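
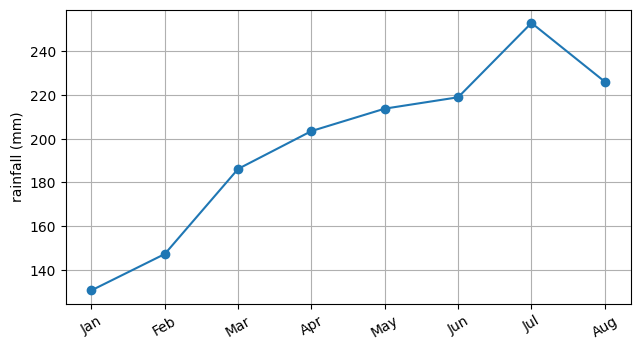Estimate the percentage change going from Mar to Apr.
Mar ≈ 180, Apr ≈ 200; (200 − 180) / 180 ≈ +11.1%.

≈ +11.1%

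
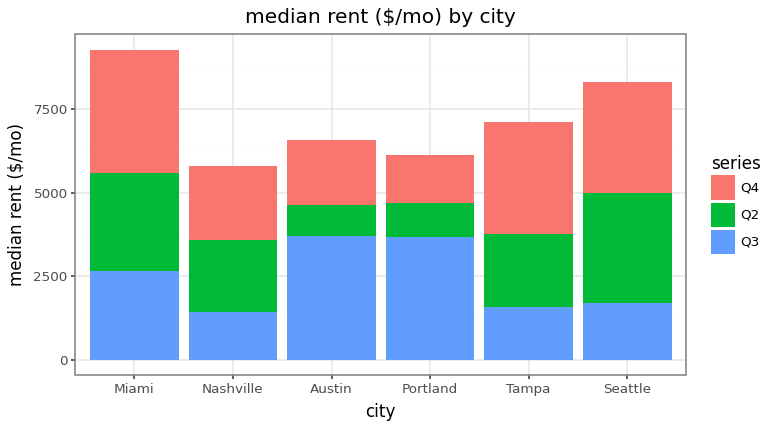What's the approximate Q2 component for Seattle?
≈ 3000

Q2 top ≈ 5000, bottom ≈ 2000; segment ≈ 3000.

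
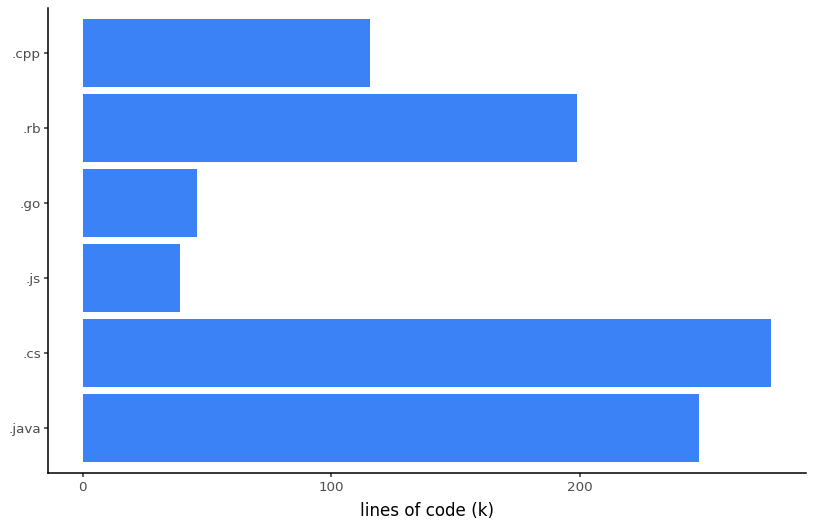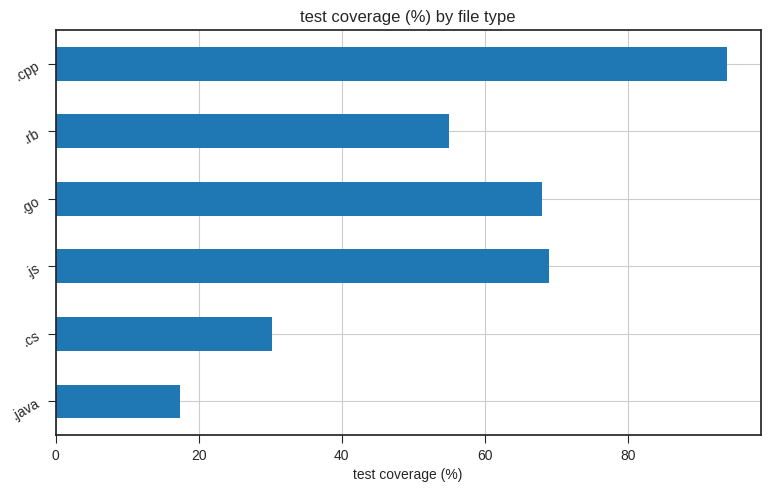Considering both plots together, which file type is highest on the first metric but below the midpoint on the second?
.cs

Chart 2 median test coverage (%) ≈ 60; below-median file types: .java, .cs, .rb. Among those, .cs has the highest lines of code (k) (≈ 300).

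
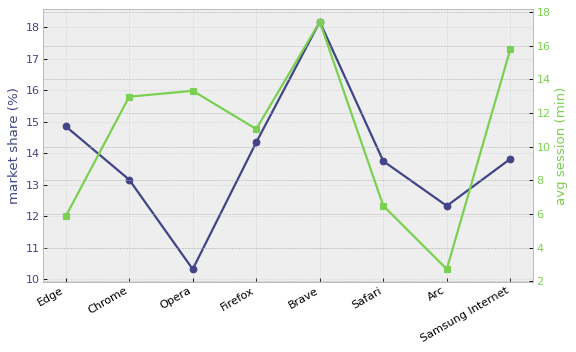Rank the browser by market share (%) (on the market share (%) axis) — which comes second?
Top 3 (on the market share (%) axis): Brave ≈ 18, Edge ≈ 15, Firefox ≈ 14.

Edge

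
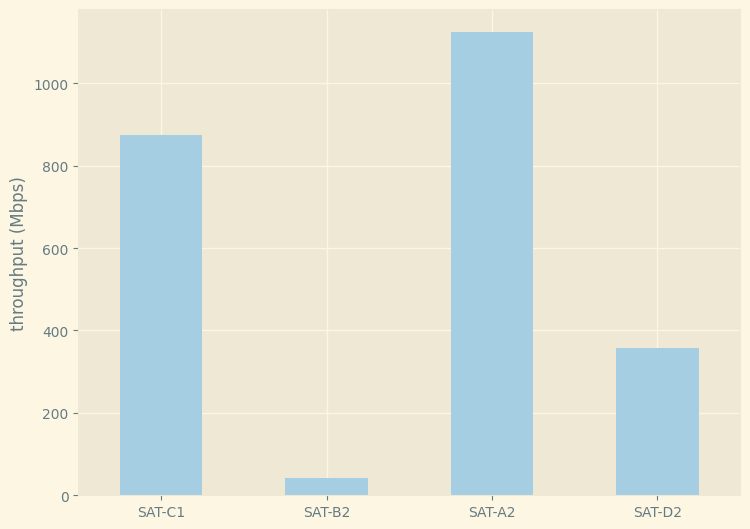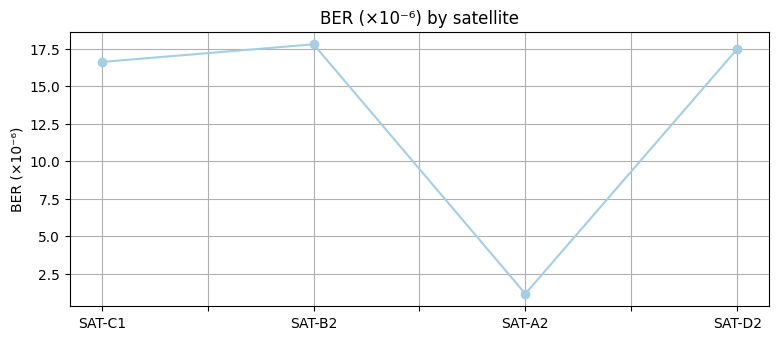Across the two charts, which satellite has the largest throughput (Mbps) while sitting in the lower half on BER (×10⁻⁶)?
Chart 2 median BER (×10⁻⁶) ≈ 18; below-median satellites: SAT-C1, SAT-A2. Among those, SAT-A2 has the highest throughput (Mbps) (≈ 1200).

SAT-A2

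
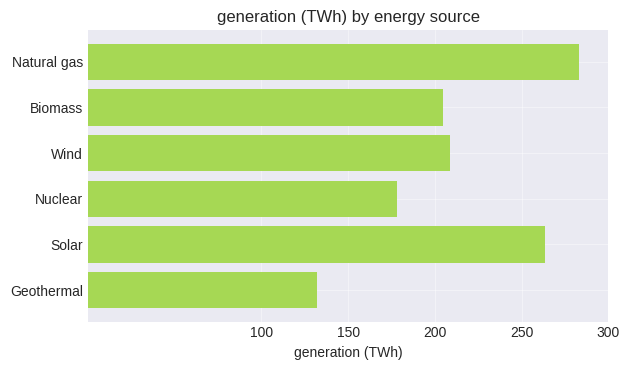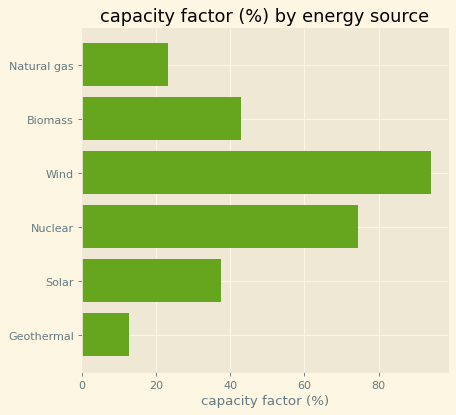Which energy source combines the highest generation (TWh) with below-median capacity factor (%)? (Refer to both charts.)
Natural gas

Chart 2 median capacity factor (%) ≈ 40; below-median energy sources: Natural gas, Solar, Geothermal. Among those, Natural gas has the highest generation (TWh) (≈ 300).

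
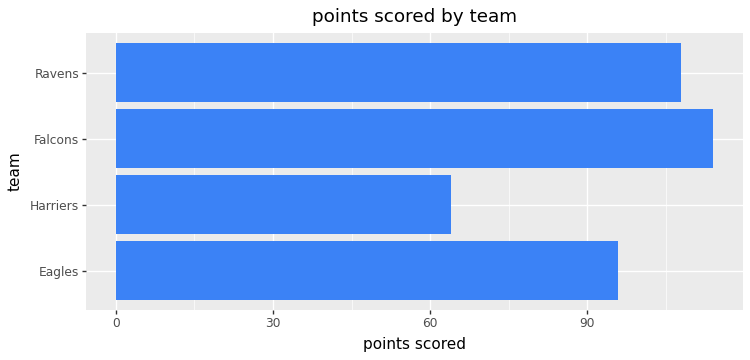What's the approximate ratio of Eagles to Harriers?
Eagles ≈ 100, Harriers ≈ 60; 100/60 ≈ 1.67.

≈ 1.67×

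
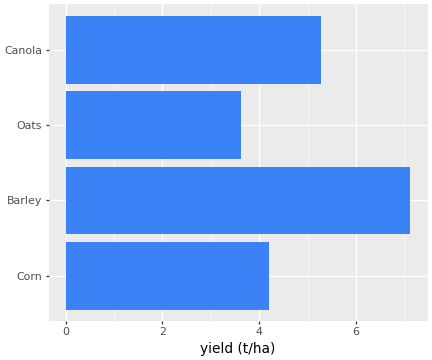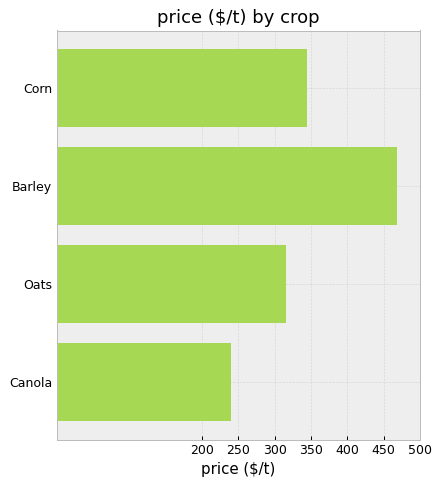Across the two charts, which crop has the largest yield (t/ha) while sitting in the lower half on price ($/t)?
Canola

Chart 2 median price ($/t) ≈ 350; below-median crops: Oats, Canola. Among those, Canola has the highest yield (t/ha) (≈ 5).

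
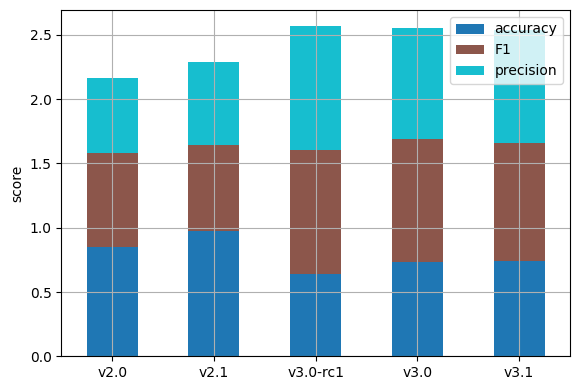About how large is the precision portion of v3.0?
≈ 1.0

precision top ≈ 2.5, bottom ≈ 1.5; segment ≈ 1.0.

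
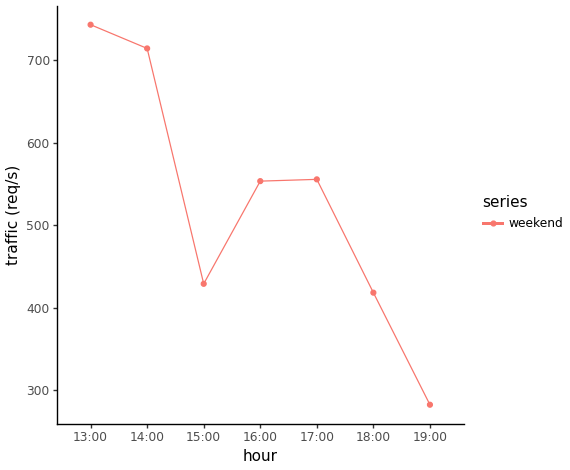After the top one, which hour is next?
Top 3: 13:00 ≈ 750, 14:00 ≈ 700, 17:00 ≈ 550.

14:00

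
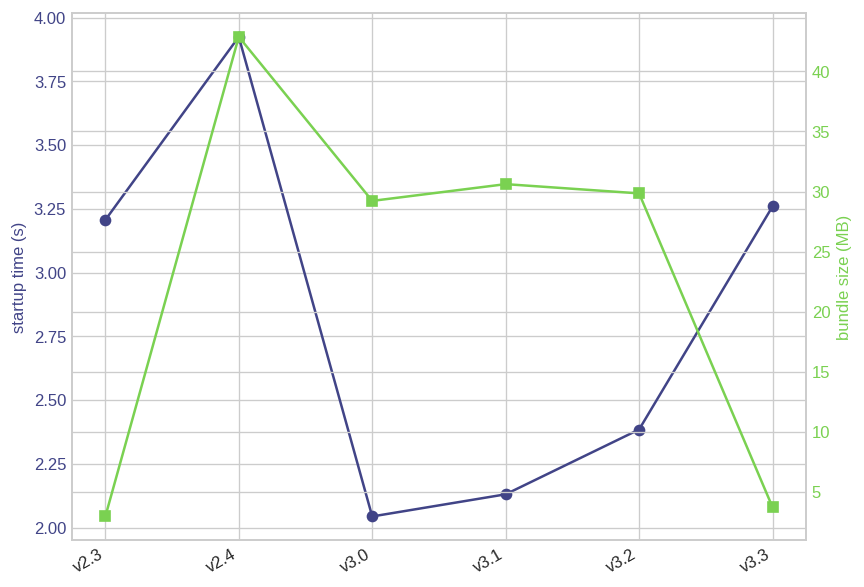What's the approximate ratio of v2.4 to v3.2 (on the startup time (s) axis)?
≈ 1.67×

v2.4 ≈ 4.0, v3.2 ≈ 2.4; 4.0/2.4 ≈ 1.67.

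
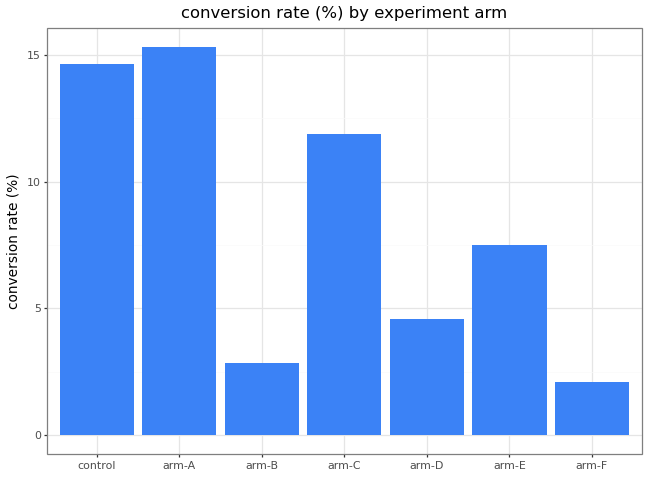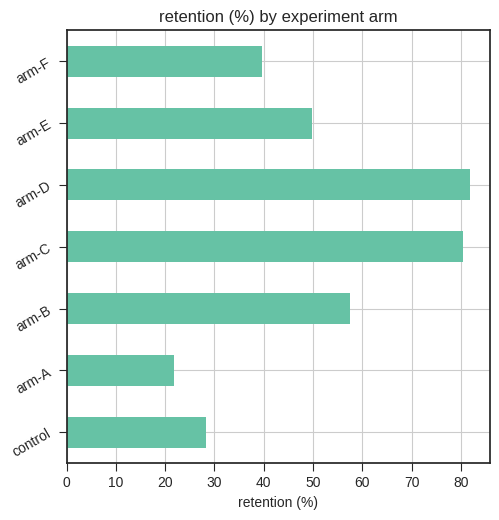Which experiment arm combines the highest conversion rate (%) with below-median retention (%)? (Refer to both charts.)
arm-A

Chart 2 median retention (%) ≈ 50; below-median experiment arms: control, arm-A, arm-F. Among those, arm-A has the highest conversion rate (%) (≈ 16).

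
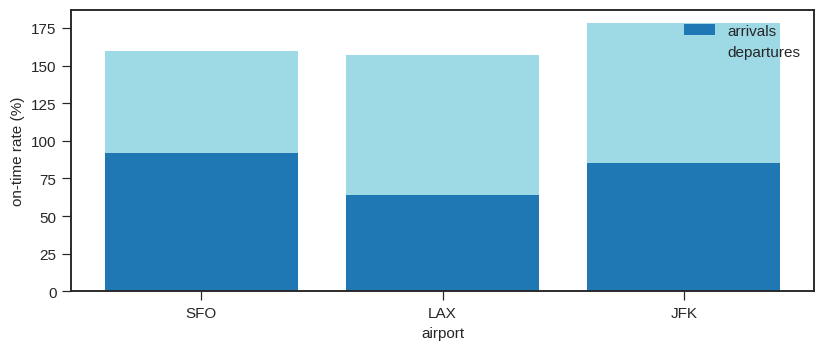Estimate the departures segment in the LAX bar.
departures top ≈ 160, bottom ≈ 60; segment ≈ 100.

≈ 100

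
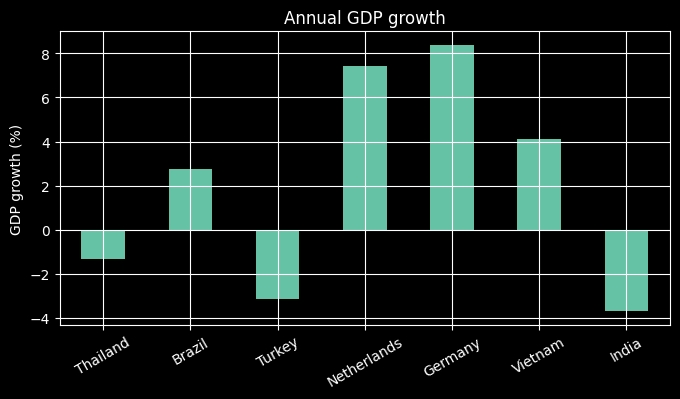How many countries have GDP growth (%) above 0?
Above 0: Brazil, Netherlands, Germany, Vietnam.

4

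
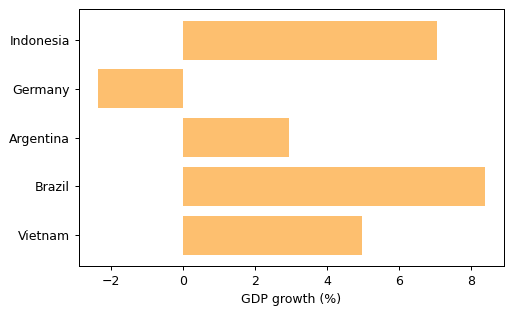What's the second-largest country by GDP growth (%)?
Top 3: Brazil ≈ 8, Indonesia ≈ 7, Vietnam ≈ 5.

Indonesia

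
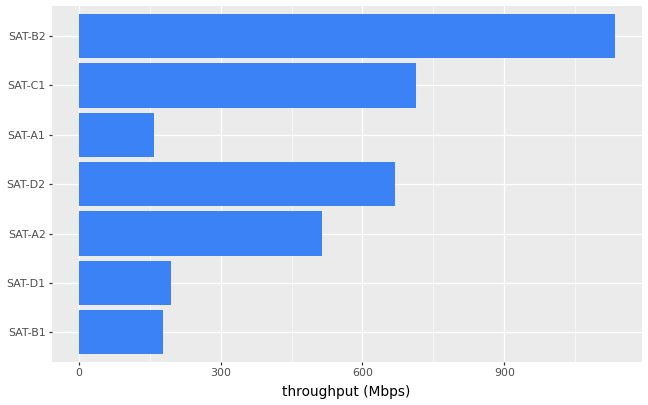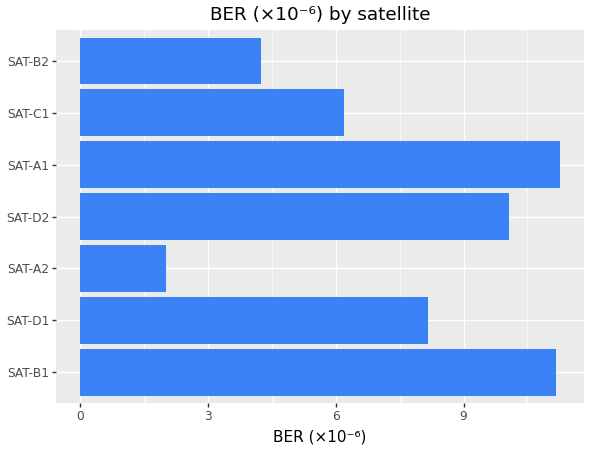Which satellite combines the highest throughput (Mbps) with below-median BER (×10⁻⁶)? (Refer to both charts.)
Chart 2 median BER (×10⁻⁶) ≈ 8; below-median satellites: SAT-A2, SAT-C1, SAT-B2. Among those, SAT-B2 has the highest throughput (Mbps) (≈ 1200).

SAT-B2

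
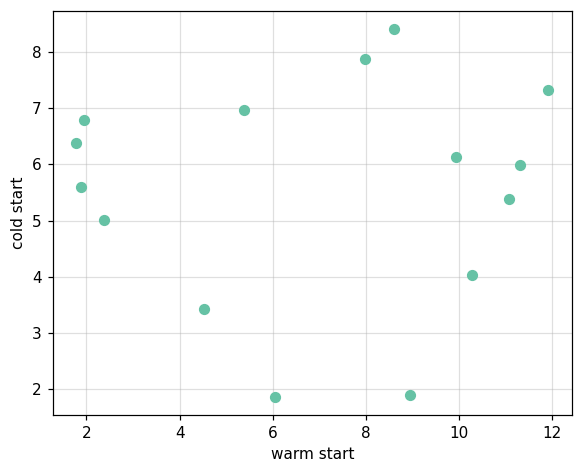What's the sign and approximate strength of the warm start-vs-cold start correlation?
Points are roughly uncorrelated; weak (|r| ≈ 0.0).

no clear correlation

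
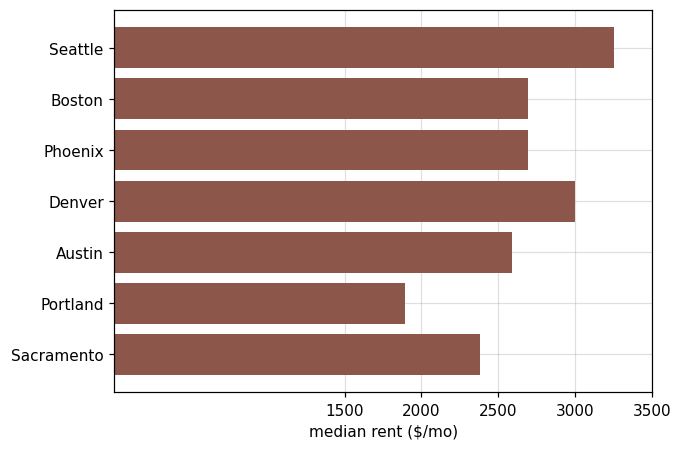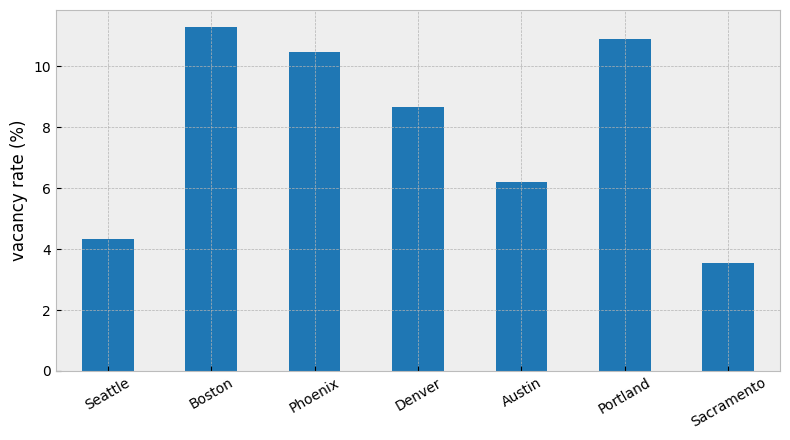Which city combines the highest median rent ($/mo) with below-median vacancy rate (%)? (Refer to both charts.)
Seattle

Chart 2 median vacancy rate (%) ≈ 8; below-median cities: Seattle, Austin, Sacramento. Among those, Seattle has the highest median rent ($/mo) (≈ 3500).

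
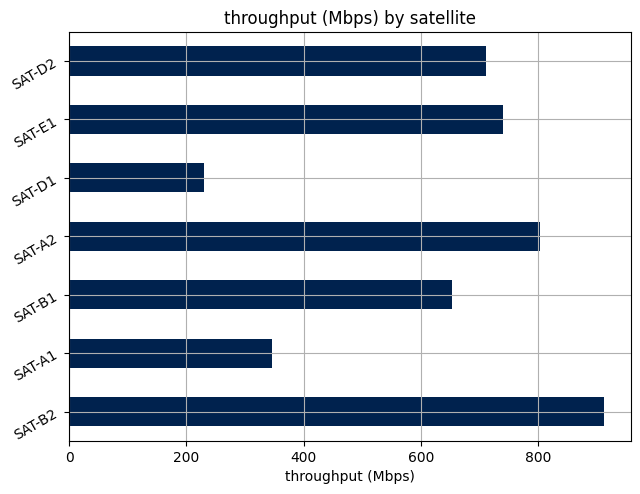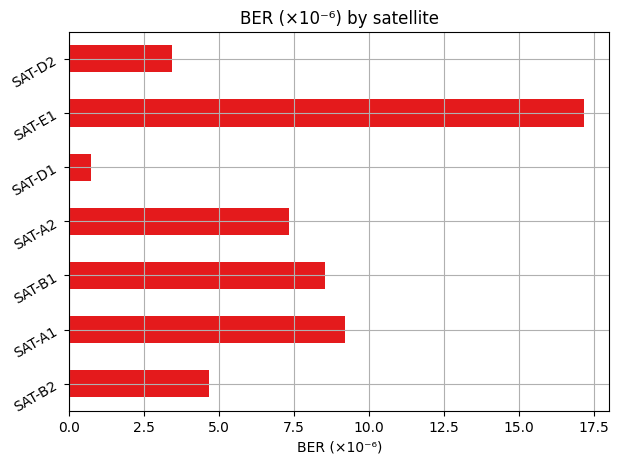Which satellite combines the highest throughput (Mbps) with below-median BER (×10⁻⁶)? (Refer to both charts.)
Chart 2 median BER (×10⁻⁶) ≈ 8; below-median satellites: SAT-B2, SAT-D1, SAT-D2. Among those, SAT-B2 has the highest throughput (Mbps) (≈ 900).

SAT-B2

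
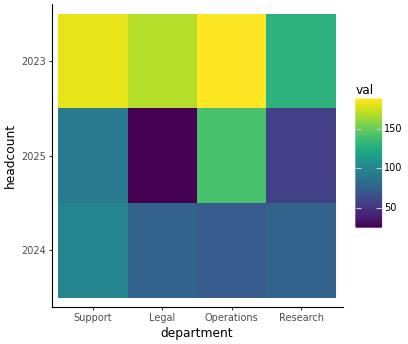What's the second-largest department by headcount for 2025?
Top 3 for 2025: Operations ≈ 140, Support ≈ 100, Research ≈ 60.

Support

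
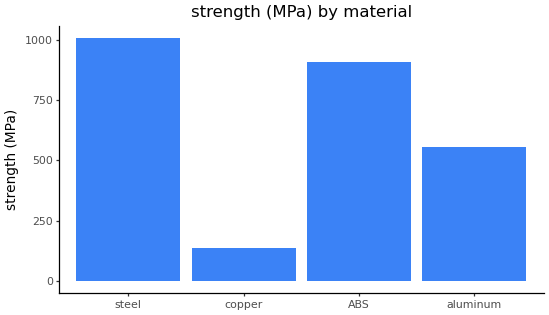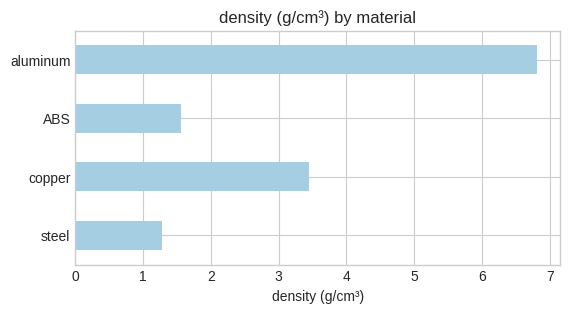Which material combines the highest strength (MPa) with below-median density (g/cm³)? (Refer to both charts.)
steel

Chart 2 median density (g/cm³) ≈ 2; below-median materials: steel, ABS. Among those, steel has the highest strength (MPa) (≈ 1000).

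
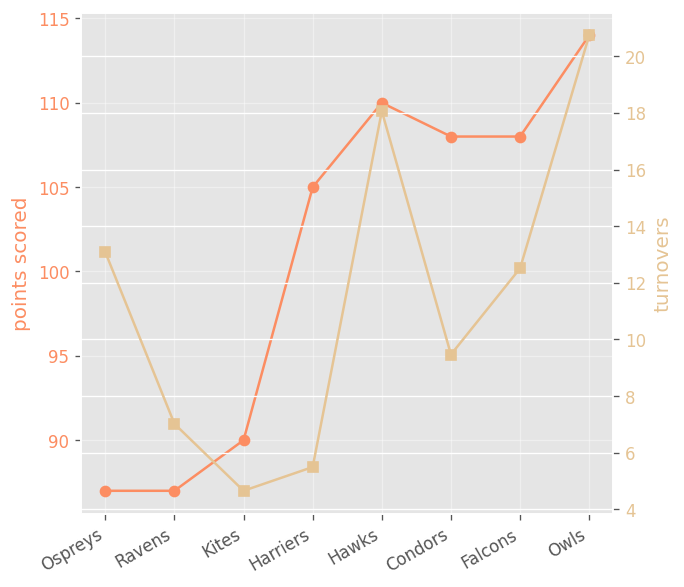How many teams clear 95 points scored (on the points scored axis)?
5

Above 95: Harriers, Hawks, Condors, Falcons, Owls.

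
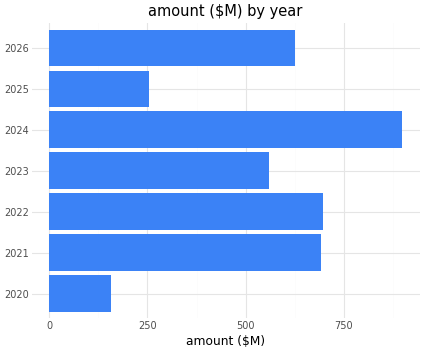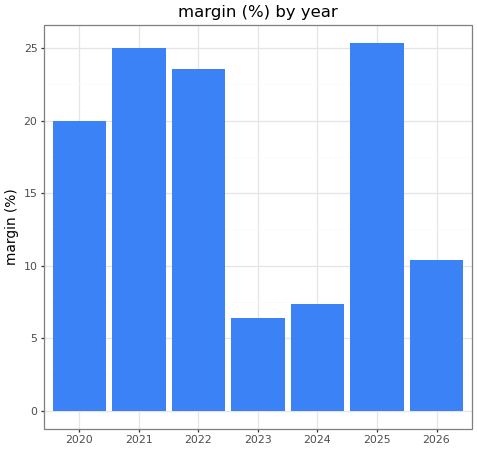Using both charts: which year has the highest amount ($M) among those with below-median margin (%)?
2024

Chart 2 median margin (%) ≈ 20; below-median years: 2023, 2024, 2026. Among those, 2024 has the highest amount ($M) (≈ 900).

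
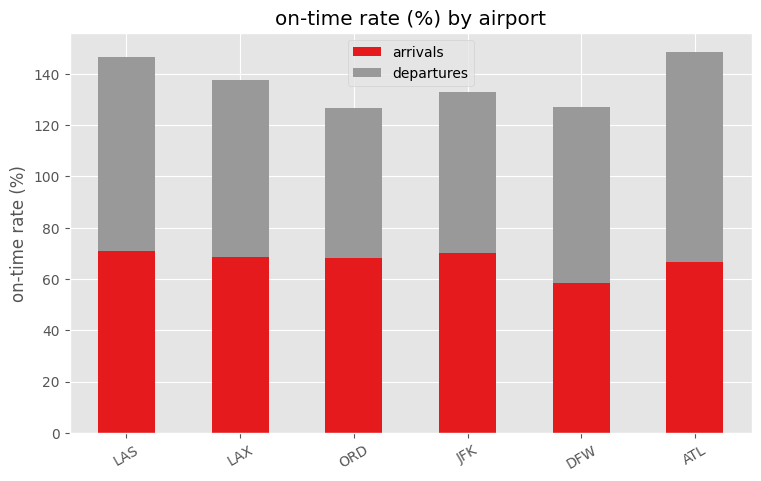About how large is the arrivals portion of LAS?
≈ 80

arrivals top ≈ 80, bottom ≈ 0; segment ≈ 80.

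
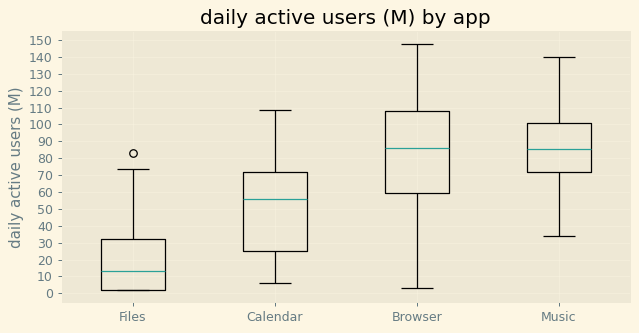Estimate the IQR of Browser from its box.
Q3 ≈ 110, Q1 ≈ 60; IQR ≈ 50.

≈ 50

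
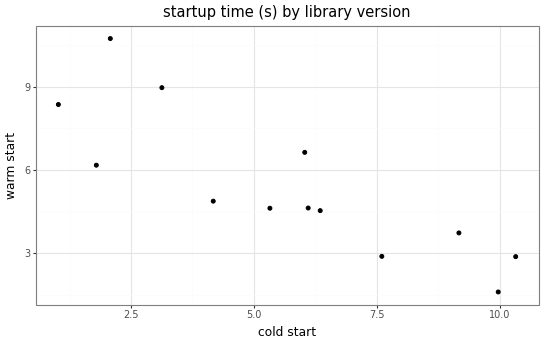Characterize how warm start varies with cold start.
negative, strong

Points are negatively correlated; strong (|r| ≈ 0.8).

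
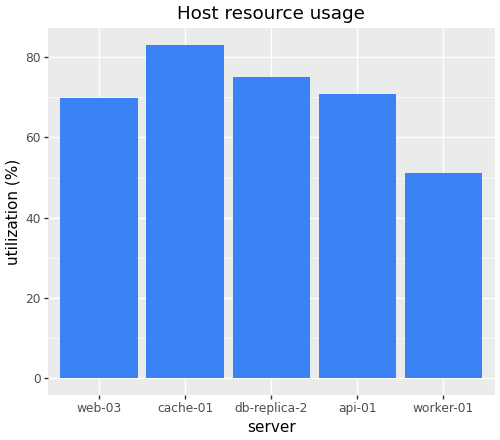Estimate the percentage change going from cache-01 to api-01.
≈ -12.5%

cache-01 ≈ 80, api-01 ≈ 70; (70 − 80) / 80 ≈ -12.5%.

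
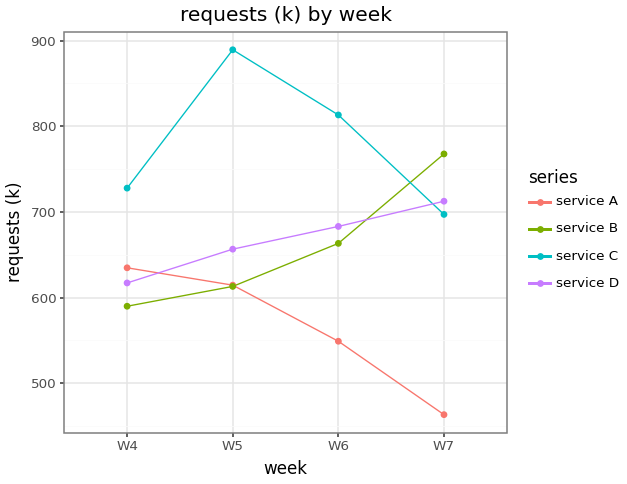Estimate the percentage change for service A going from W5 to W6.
≈ -8.3%

W5 ≈ 600, W6 ≈ 550; (550 − 600) / 600 ≈ -8.3%.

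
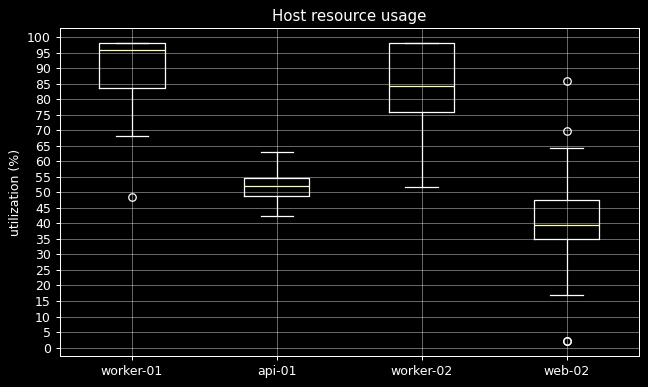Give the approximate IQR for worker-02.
≈ 25

Q3 ≈ 100, Q1 ≈ 75; IQR ≈ 25.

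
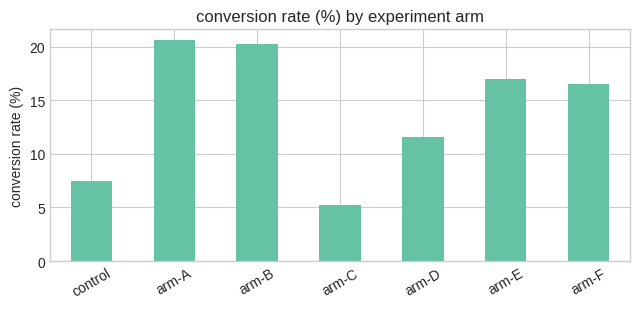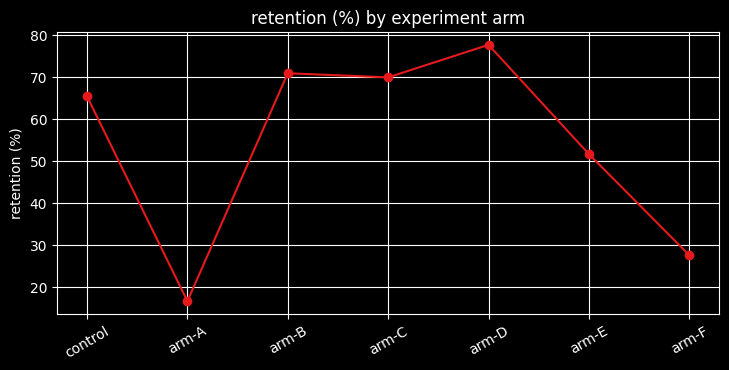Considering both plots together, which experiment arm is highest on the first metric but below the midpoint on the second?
Chart 2 median retention (%) ≈ 70; below-median experiment arms: arm-A, arm-E, arm-F. Among those, arm-A has the highest conversion rate (%) (≈ 20).

arm-A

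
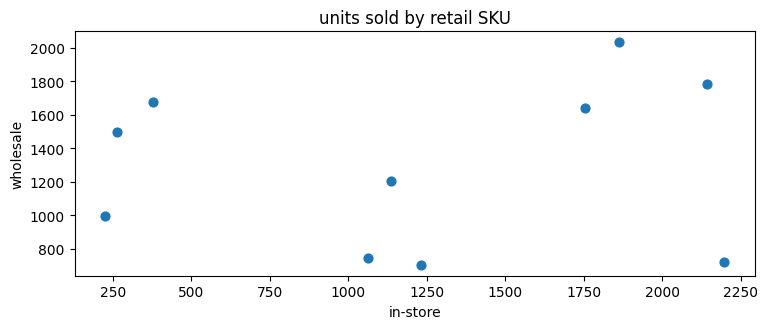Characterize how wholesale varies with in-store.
no clear correlation

Points are roughly uncorrelated; weak (|r| ≈ 0.1).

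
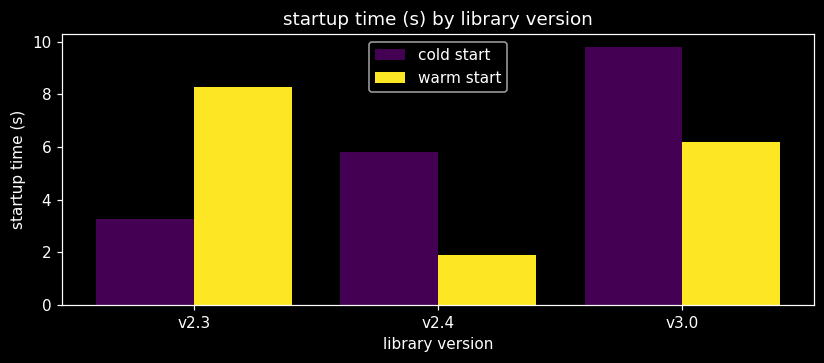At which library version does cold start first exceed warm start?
v2.3: cold start ≈ 3 vs warm start ≈ 8 (not yet); v2.4: cold start ≈ 6 vs warm start ≈ 2 (first crossover).

v2.4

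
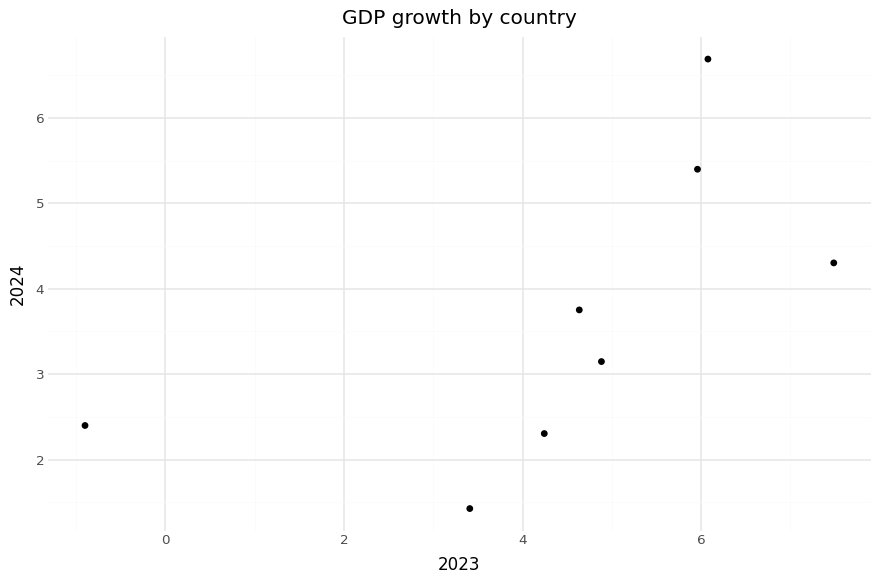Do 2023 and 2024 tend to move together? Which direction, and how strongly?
Points are positively correlated; moderate (|r| ≈ 0.6).

positive, moderate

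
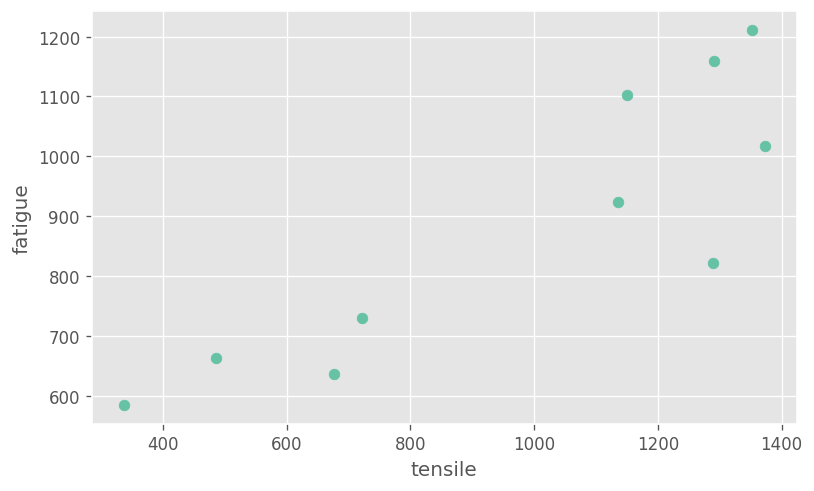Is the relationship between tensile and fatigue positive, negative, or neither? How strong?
Points are positively correlated; strong (|r| ≈ 0.9).

positive, strong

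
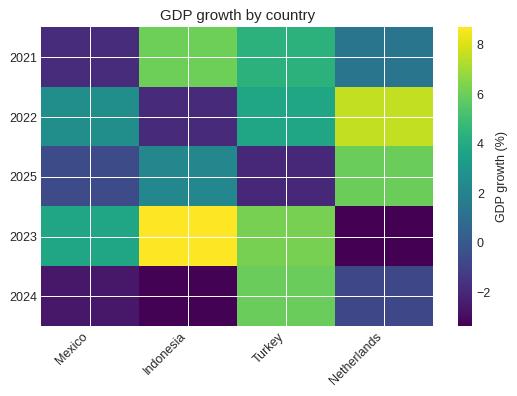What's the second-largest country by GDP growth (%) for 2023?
Top 3 for 2023: Indonesia ≈ 8, Turkey ≈ 6, Mexico ≈ 4.

Turkey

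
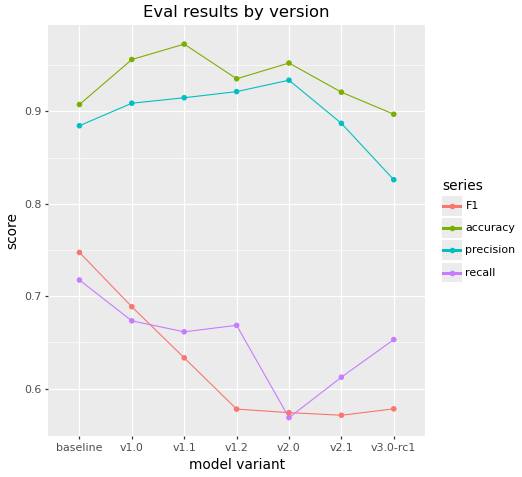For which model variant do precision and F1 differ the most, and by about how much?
v2.0, ≈ 0.40

v2.0: precision ≈ 0.95, F1 ≈ 0.55 → gap ≈ 0.40. Next-largest (v1.2) is only ≈ 0.30.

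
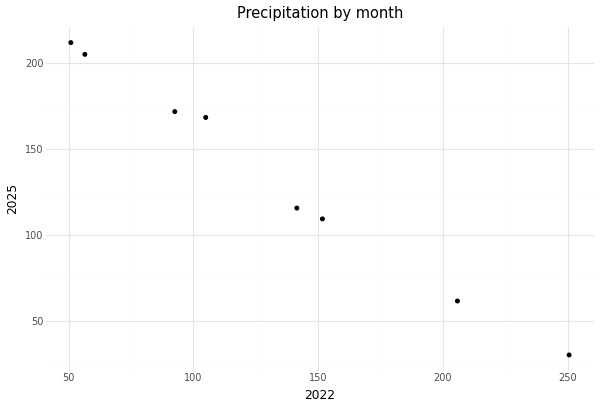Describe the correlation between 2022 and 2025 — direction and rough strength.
negative, strong

Points are negatively correlated; strong (|r| ≈ 1.0).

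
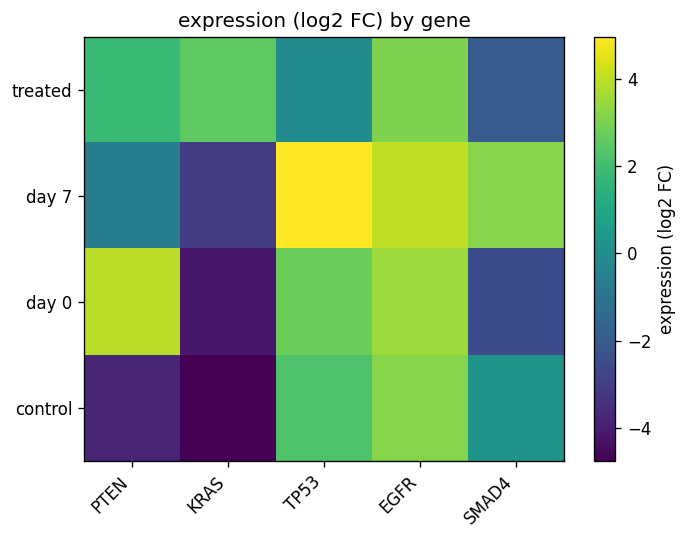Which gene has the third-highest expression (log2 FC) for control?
Top 4 for control: EGFR ≈ 3, TP53 ≈ 2, SMAD4 ≈ 0, PTEN ≈ -4.

SMAD4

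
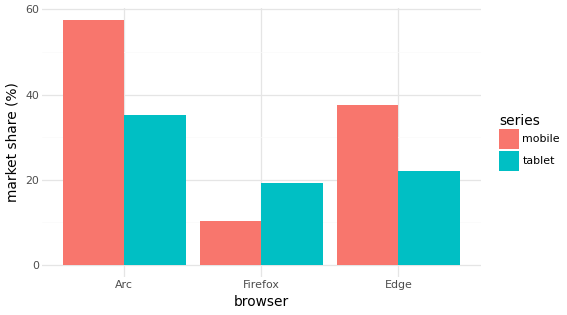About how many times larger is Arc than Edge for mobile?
Arc ≈ 55, Edge ≈ 40; 55/40 ≈ 1.38.

≈ 1.38×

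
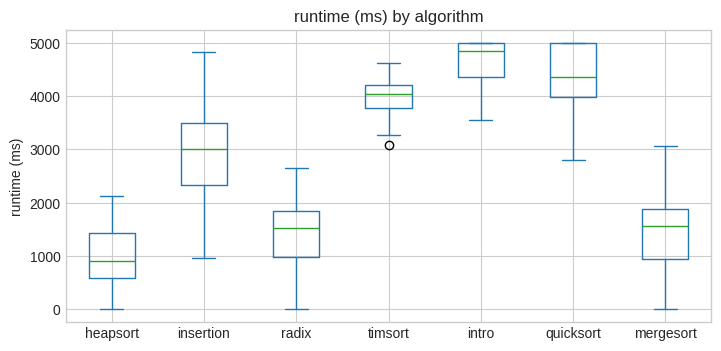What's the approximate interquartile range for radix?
≈ 1000

Q3 ≈ 2000, Q1 ≈ 1000; IQR ≈ 1000.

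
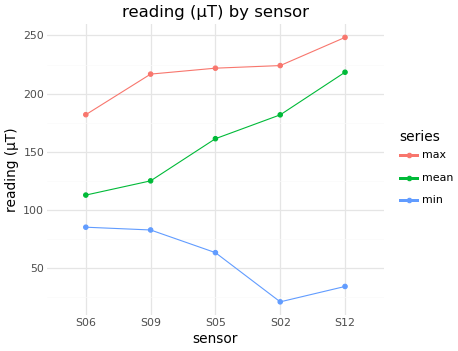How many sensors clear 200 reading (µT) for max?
4

Above 200: S09, S05, S02, S12.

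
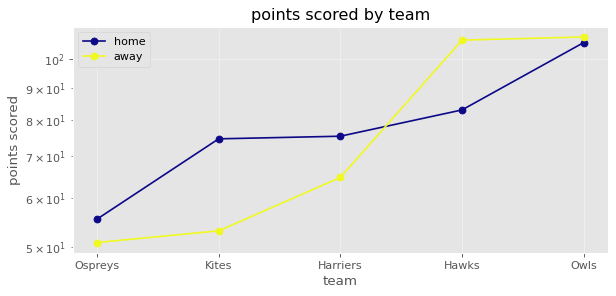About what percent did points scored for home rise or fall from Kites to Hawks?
Kites ≈ 75, Hawks ≈ 85; (85 − 75) / 75 ≈ +13.3%.

≈ +13.3%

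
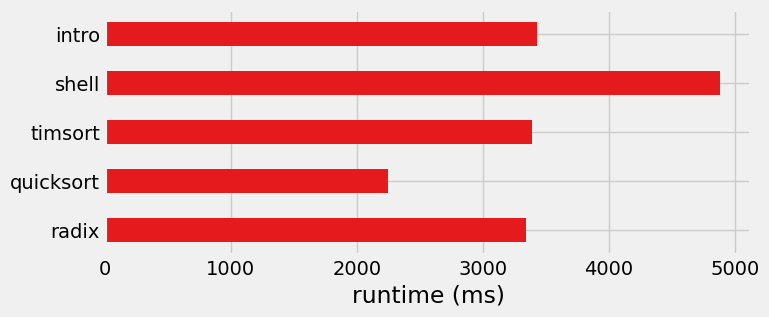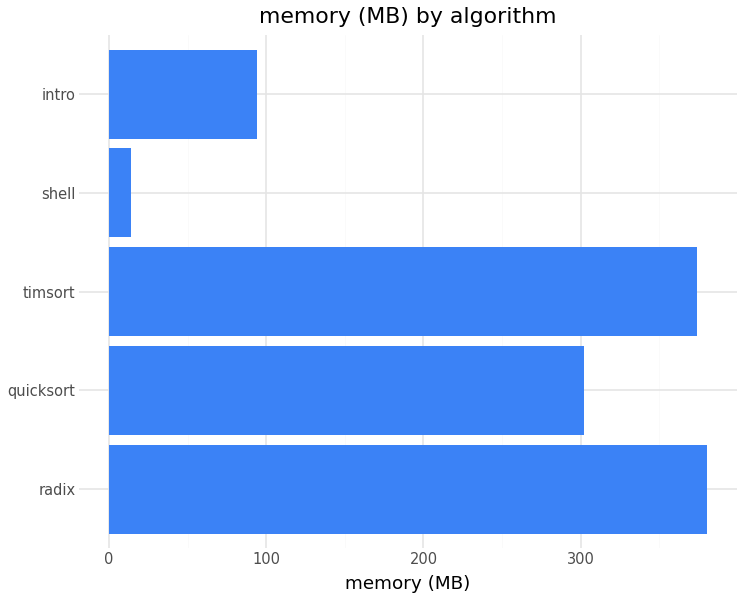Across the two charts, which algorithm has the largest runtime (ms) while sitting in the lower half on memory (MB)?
Chart 2 median memory (MB) ≈ 300; below-median algorithms: shell, intro. Among those, shell has the highest runtime (ms) (≈ 5000).

shell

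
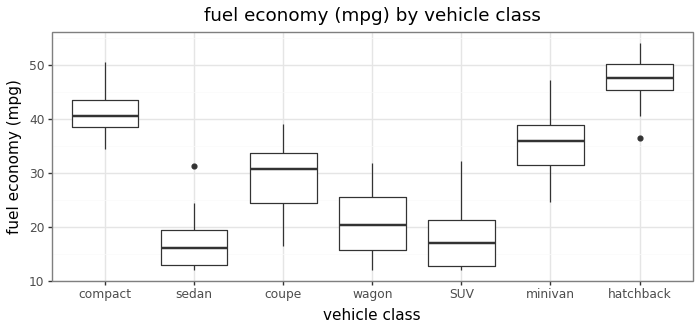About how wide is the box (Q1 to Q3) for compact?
Q3 ≈ 45, Q1 ≈ 40; IQR ≈ 5.

≈ 5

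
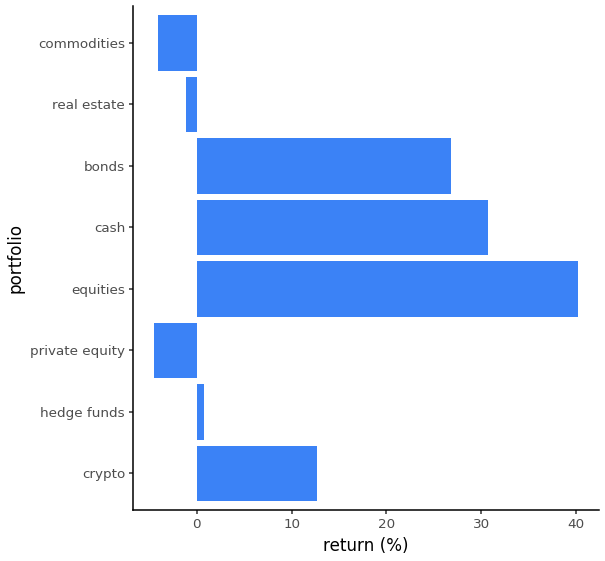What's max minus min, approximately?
Max equities ≈ 40, min private equity ≈ -5; range ≈ 45.

≈ 45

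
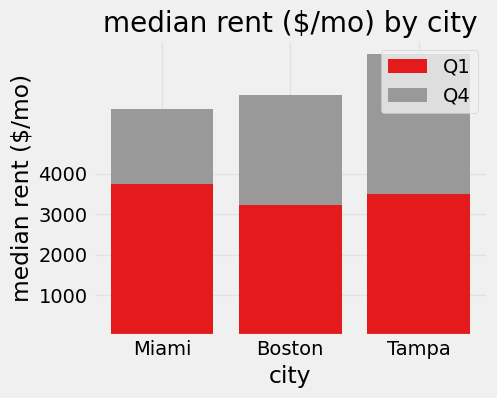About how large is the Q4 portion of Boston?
≈ 3000

Q4 top ≈ 6000, bottom ≈ 3000; segment ≈ 3000.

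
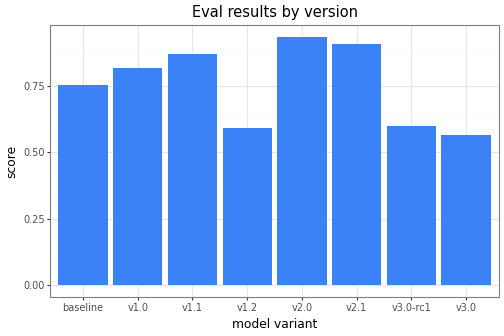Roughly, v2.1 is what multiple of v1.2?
v2.1 ≈ 0.9, v1.2 ≈ 0.6; 0.9/0.6 ≈ 1.5.

≈ 1.5×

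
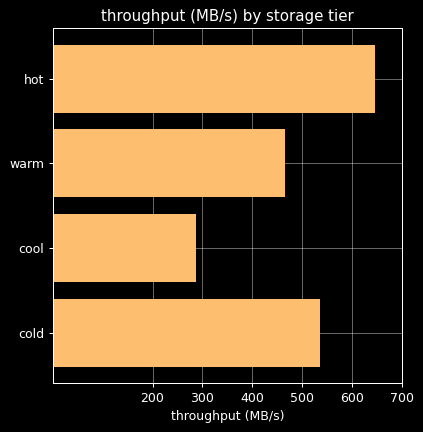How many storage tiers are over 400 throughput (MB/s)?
3

Above 400: hot, warm, cold.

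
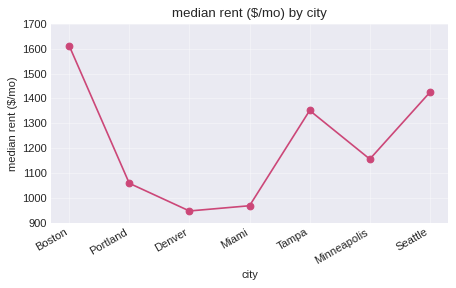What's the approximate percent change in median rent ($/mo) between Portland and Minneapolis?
≈ +9.1%

Portland ≈ 1100, Minneapolis ≈ 1200; (1200 − 1100) / 1100 ≈ +9.1%.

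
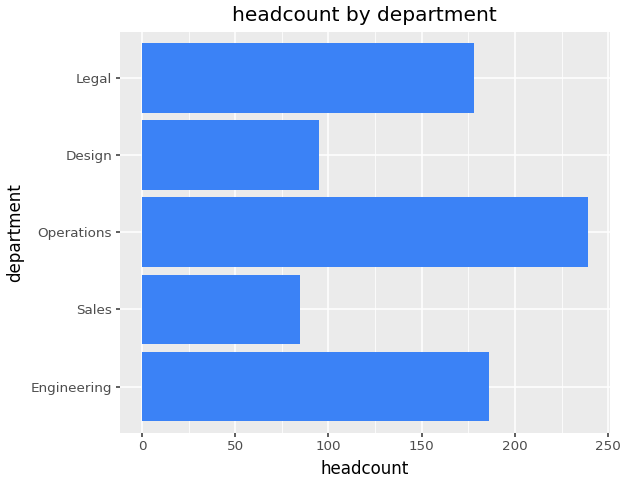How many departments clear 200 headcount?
Above 200: Operations.

1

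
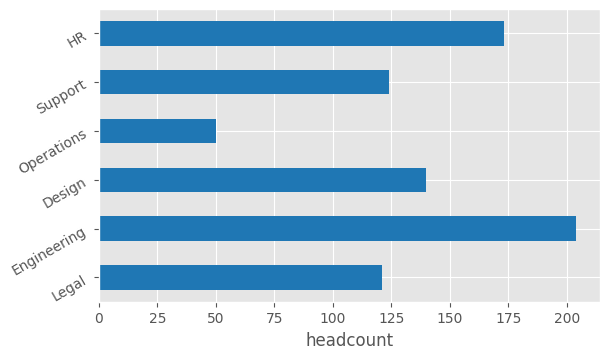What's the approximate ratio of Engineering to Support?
≈ 1.67×

Engineering ≈ 200, Support ≈ 120; 200/120 ≈ 1.67.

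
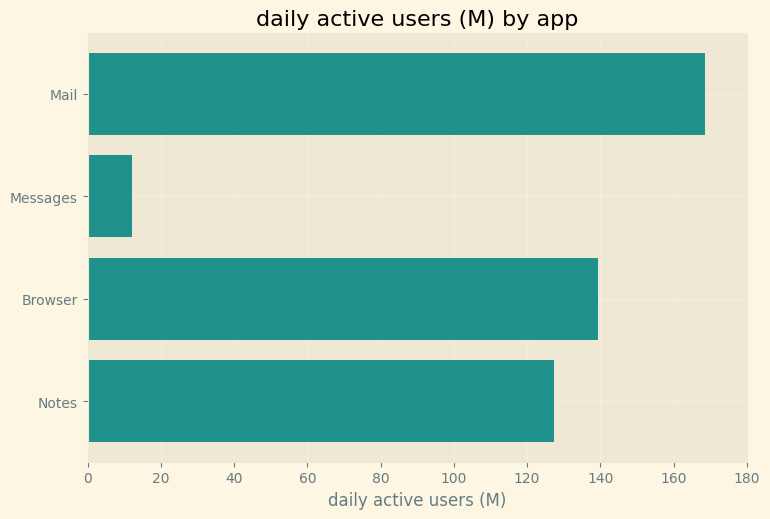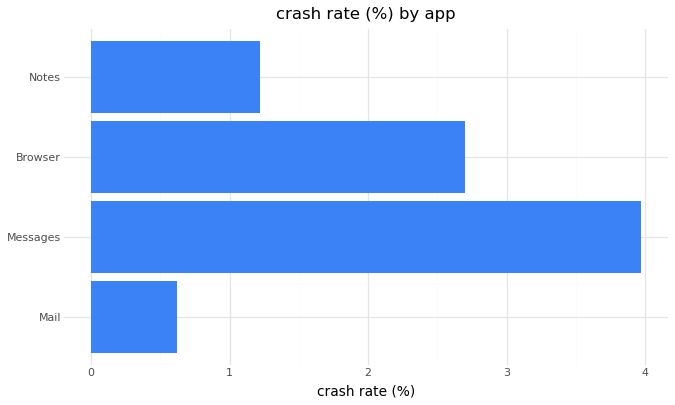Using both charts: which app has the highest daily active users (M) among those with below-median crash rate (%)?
Chart 2 median crash rate (%) ≈ 2; below-median apps: Mail, Notes. Among those, Mail has the highest daily active users (M) (≈ 160).

Mail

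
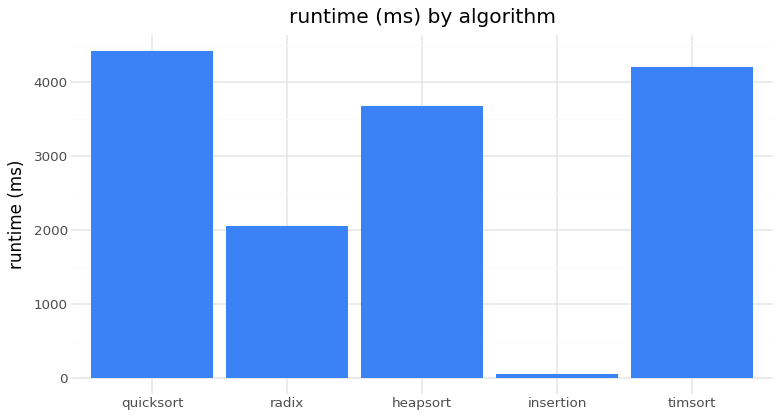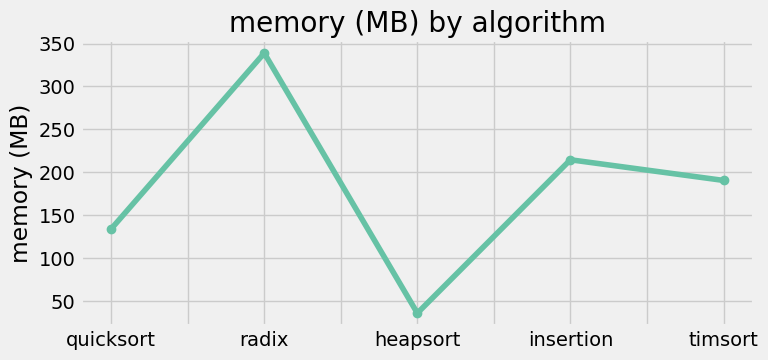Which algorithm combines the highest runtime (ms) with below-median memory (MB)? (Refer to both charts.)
Chart 2 median memory (MB) ≈ 200; below-median algorithms: quicksort, heapsort. Among those, quicksort has the highest runtime (ms) (≈ 4500).

quicksort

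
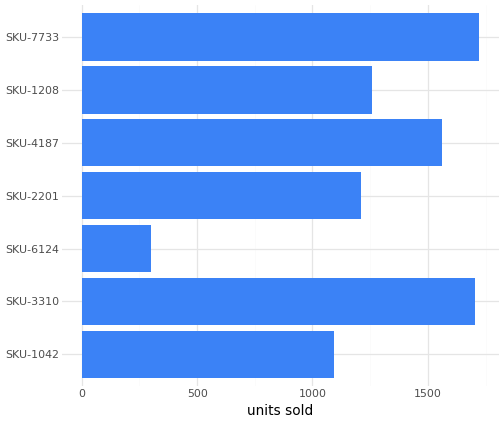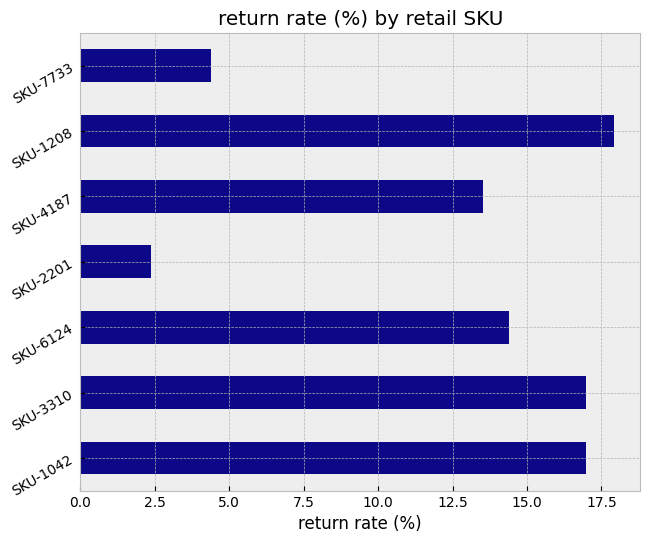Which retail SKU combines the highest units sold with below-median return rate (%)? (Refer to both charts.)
Chart 2 median return rate (%) ≈ 14; below-median retail SKUs: SKU-2201, SKU-4187, SKU-7733. Among those, SKU-7733 has the highest units sold (≈ 1800).

SKU-7733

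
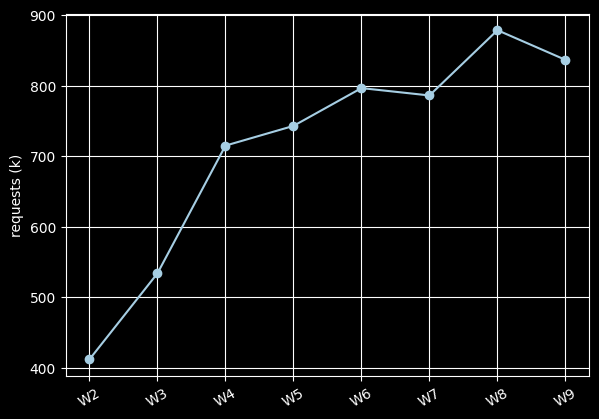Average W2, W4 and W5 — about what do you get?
≈ 617

(400 + 700 + 750) / 3 ≈ 617.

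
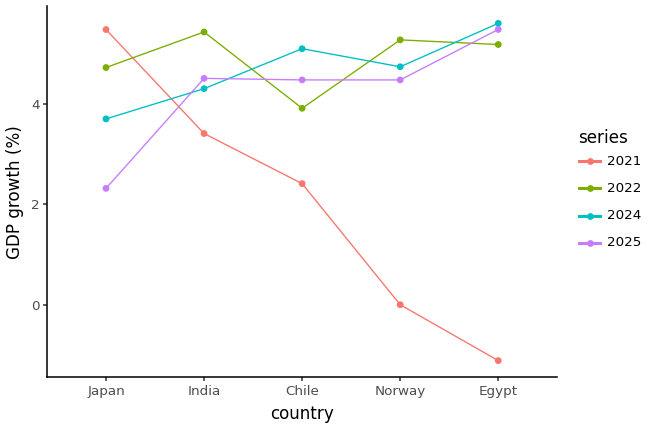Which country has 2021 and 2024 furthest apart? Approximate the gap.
Egypt: 2021 ≈ -1, 2024 ≈ 6 → gap ≈ 7. Next-largest (Norway) is only ≈ 5.

Egypt, ≈ 7 %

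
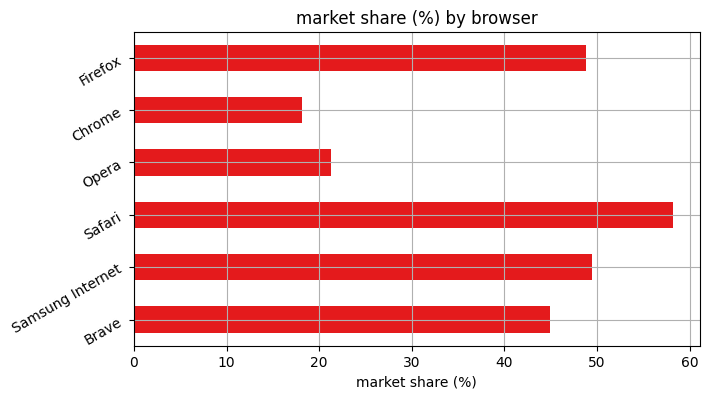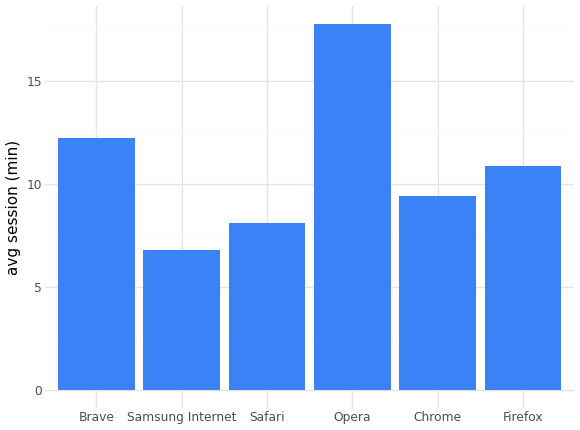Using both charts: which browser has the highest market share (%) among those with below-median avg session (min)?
Safari

Chart 2 median avg session (min) ≈ 10; below-median browsers: Samsung Internet, Safari, Chrome. Among those, Safari has the highest market share (%) (≈ 60).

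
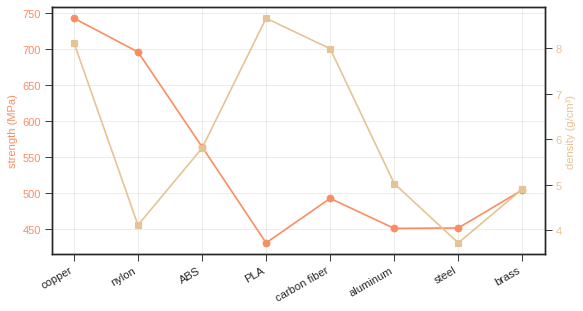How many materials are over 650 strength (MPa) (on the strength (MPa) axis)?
Above 650: copper, nylon.

2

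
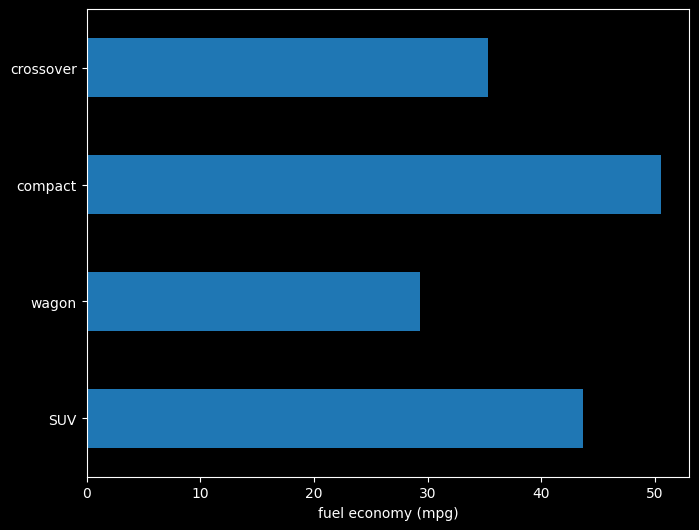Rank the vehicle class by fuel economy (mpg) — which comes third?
crossover

Top 4: compact ≈ 50, SUV ≈ 45, crossover ≈ 35, wagon ≈ 30.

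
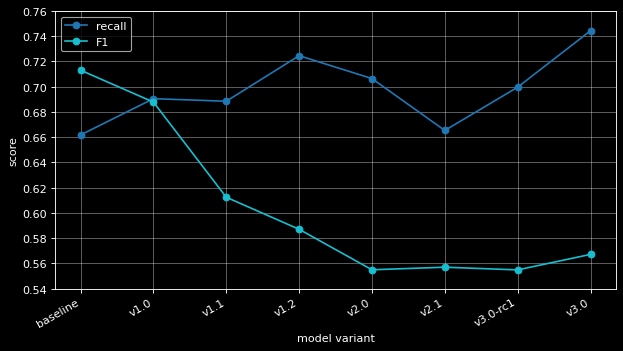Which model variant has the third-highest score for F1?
v1.1

Top 4 for F1: baseline ≈ 0.72, v1.0 ≈ 0.68, v1.1 ≈ 0.62, v1.2 ≈ 0.58.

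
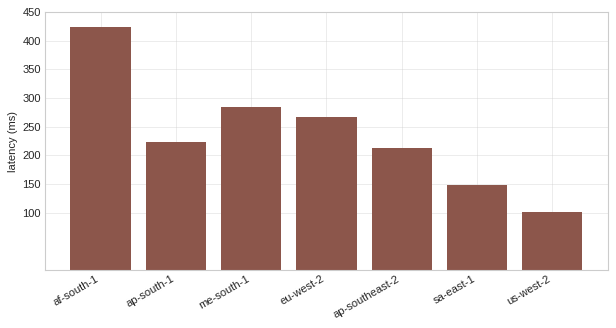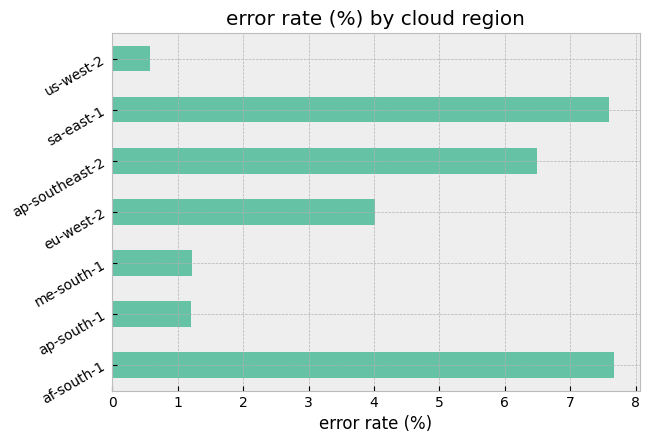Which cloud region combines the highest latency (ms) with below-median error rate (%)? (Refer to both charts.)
me-south-1

Chart 2 median error rate (%) ≈ 4; below-median cloud regions: ap-south-1, me-south-1, us-west-2. Among those, me-south-1 has the highest latency (ms) (≈ 300).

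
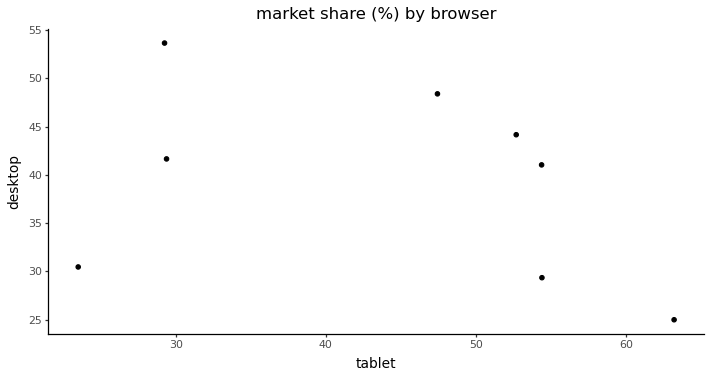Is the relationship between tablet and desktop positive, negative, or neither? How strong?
Points are negatively correlated; weak (|r| ≈ 0.3).

negative, weak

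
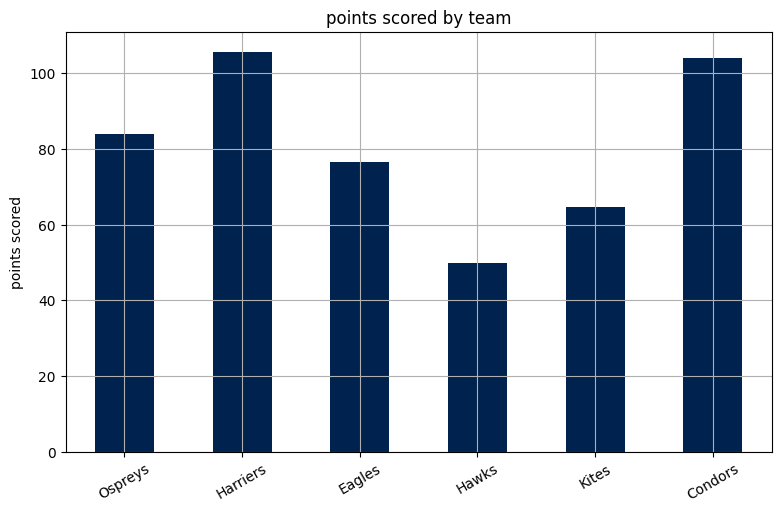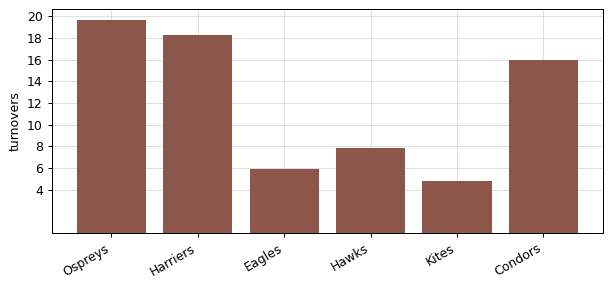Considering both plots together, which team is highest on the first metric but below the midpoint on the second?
Eagles

Chart 2 median turnovers ≈ 12; below-median teams: Eagles, Hawks, Kites. Among those, Eagles has the highest points scored (≈ 80).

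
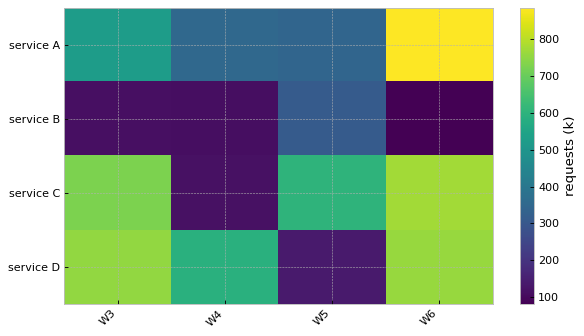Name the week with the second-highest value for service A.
W3

Top 3 for service A: W6 ≈ 900, W3 ≈ 500, W4 ≈ 400.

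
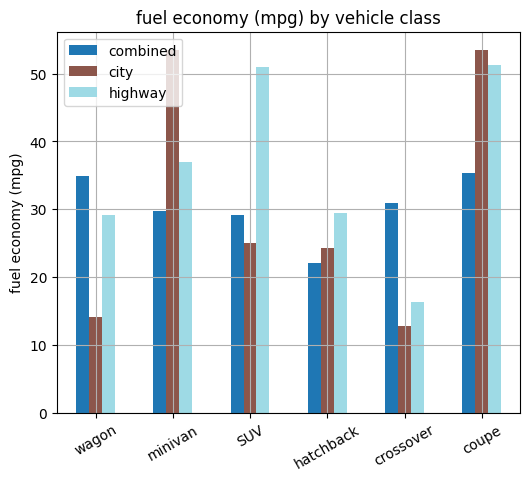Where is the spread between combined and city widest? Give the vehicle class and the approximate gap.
minivan, ≈ 25 mpg

minivan: combined ≈ 30, city ≈ 55 → gap ≈ 25. Next-largest (wagon) is only ≈ 20.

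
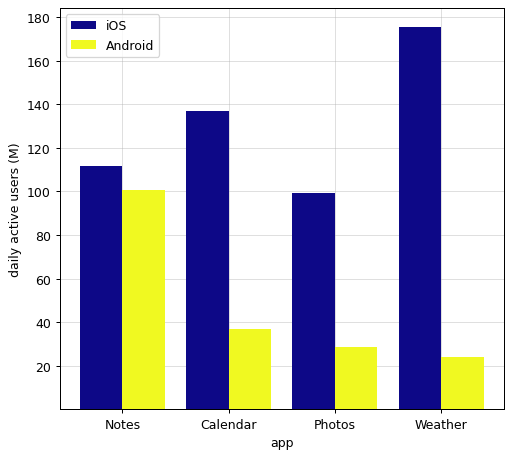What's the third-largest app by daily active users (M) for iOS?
Notes

Top 4 for iOS: Weather ≈ 180, Calendar ≈ 140, Notes ≈ 120, Photos ≈ 100.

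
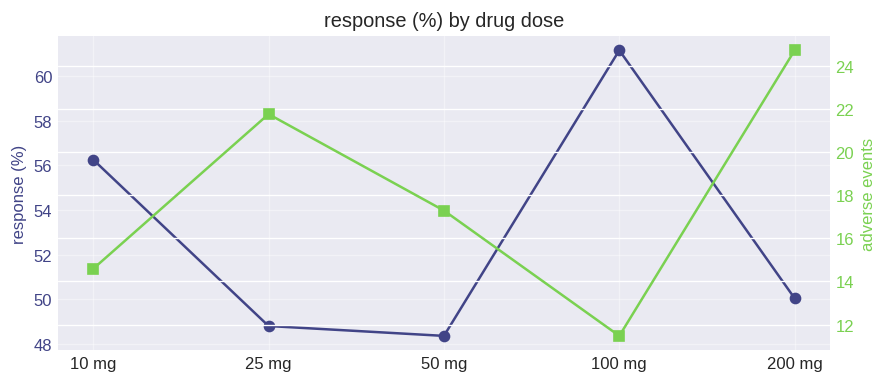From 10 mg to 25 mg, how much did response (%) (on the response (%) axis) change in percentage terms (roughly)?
10 mg ≈ 56, 25 mg ≈ 48; (48 − 56) / 56 ≈ -14.3%.

≈ -14.3%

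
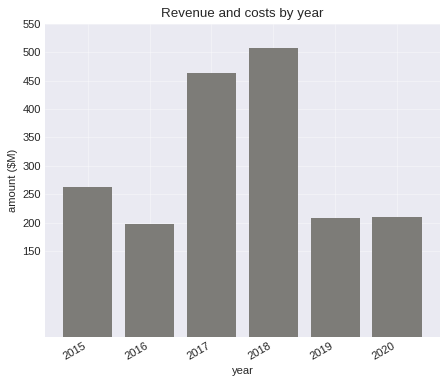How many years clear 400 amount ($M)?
Above 400: 2017, 2018.

2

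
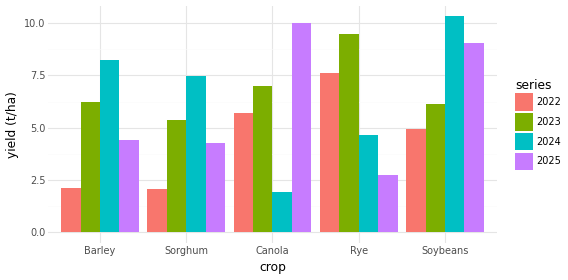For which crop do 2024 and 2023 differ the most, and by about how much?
Canola: 2024 ≈ 2, 2023 ≈ 7 → gap ≈ 5. Next-largest (Rye) is only ≈ 4.

Canola, ≈ 5 t/ha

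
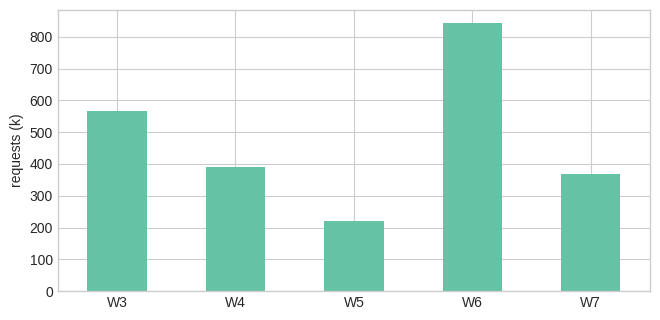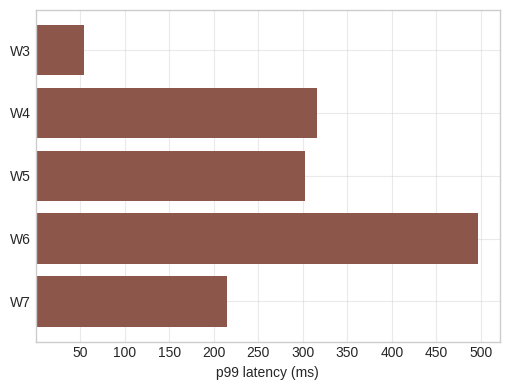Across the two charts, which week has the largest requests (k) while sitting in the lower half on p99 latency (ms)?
W3

Chart 2 median p99 latency (ms) ≈ 300; below-median weeks: W3, W7. Among those, W3 has the highest requests (k) (≈ 600).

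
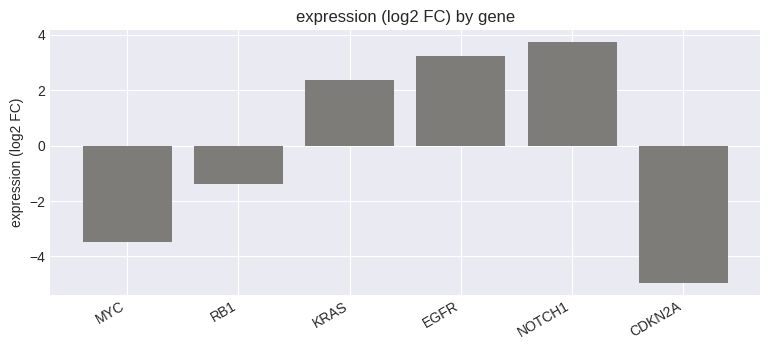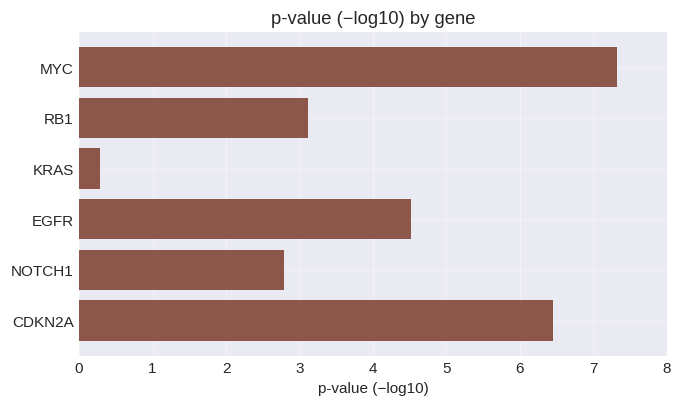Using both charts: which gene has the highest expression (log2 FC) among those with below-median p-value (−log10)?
NOTCH1

Chart 2 median p-value (−log10) ≈ 4; below-median genes: RB1, KRAS, NOTCH1. Among those, NOTCH1 has the highest expression (log2 FC) (≈ 3.5).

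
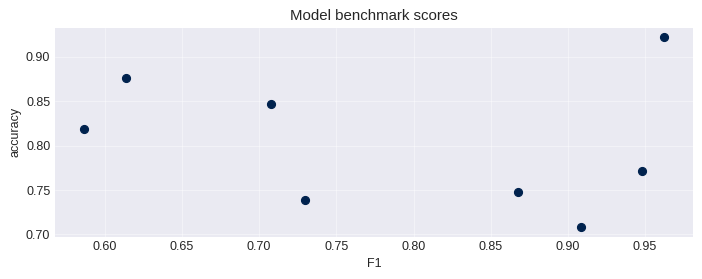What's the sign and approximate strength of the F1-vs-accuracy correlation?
no clear correlation

Points are roughly uncorrelated; weak (|r| ≈ 0.2).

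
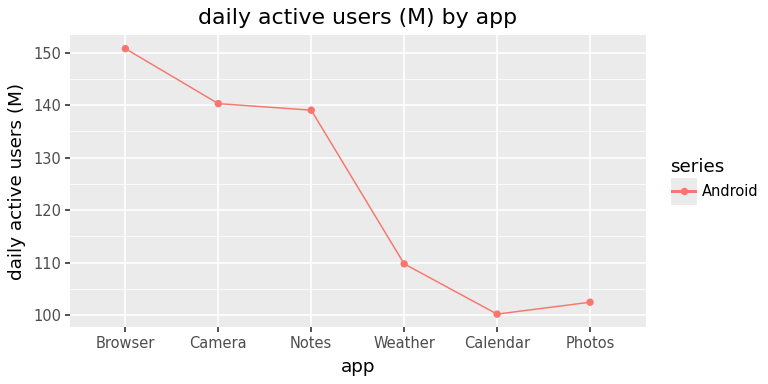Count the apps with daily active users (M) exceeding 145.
1

Above 145: Browser.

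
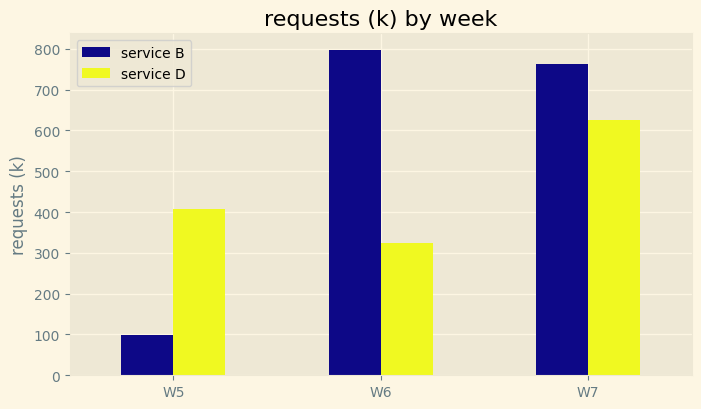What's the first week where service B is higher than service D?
W5: service B ≈ 100 vs service D ≈ 400 (not yet); W6: service B ≈ 800 vs service D ≈ 300 (first crossover).

W6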